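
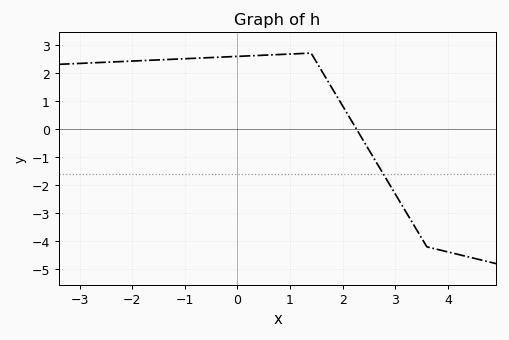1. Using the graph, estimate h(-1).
2.5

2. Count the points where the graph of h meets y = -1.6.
1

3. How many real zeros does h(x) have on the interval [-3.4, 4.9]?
1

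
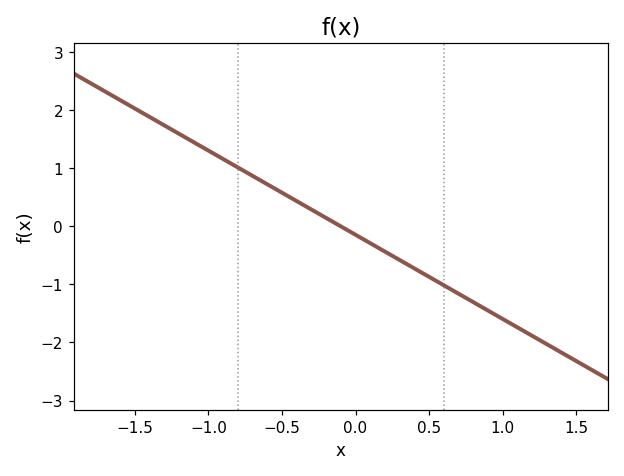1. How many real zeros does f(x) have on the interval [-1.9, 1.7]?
1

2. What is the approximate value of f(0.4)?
-0.7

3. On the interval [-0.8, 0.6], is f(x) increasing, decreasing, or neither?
decreasing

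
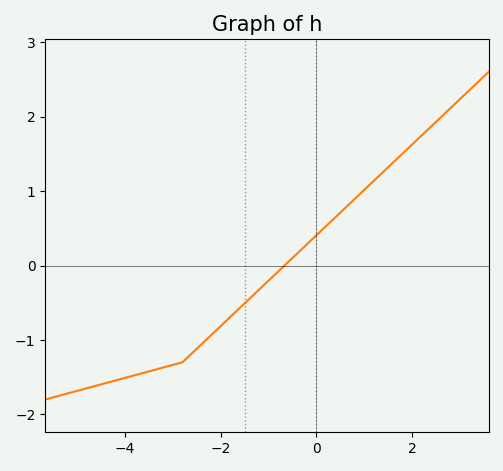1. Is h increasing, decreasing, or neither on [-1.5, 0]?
increasing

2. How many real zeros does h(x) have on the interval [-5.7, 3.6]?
1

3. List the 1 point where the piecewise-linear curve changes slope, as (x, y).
(-2.8, -1.3)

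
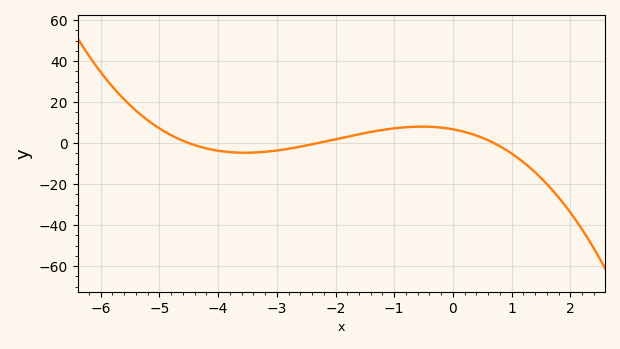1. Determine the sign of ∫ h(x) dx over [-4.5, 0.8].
positive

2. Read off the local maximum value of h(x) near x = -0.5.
8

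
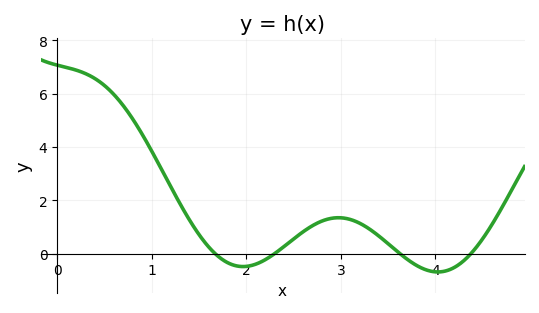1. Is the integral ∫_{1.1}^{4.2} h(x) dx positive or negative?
positive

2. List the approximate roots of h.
1.67, 2.3, 3.63, 4.37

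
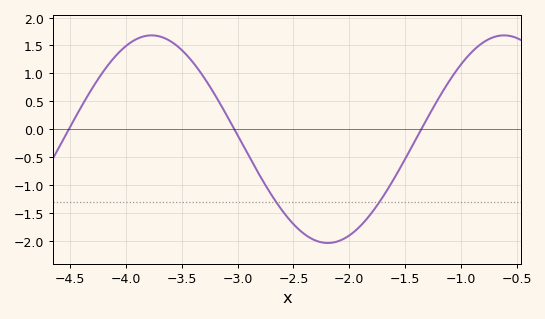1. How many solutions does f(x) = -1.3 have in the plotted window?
2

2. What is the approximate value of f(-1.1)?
0.875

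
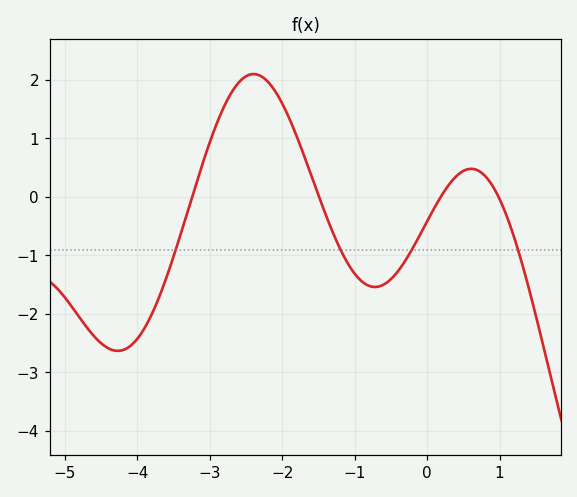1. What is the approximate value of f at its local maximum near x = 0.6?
0.48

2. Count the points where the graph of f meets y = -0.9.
4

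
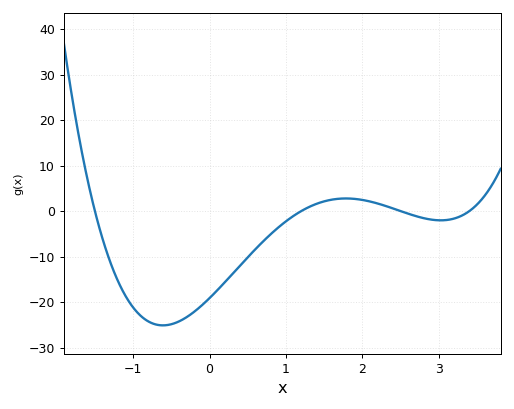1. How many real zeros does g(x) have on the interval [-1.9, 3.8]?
4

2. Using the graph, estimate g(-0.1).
-21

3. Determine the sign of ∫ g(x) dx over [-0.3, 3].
negative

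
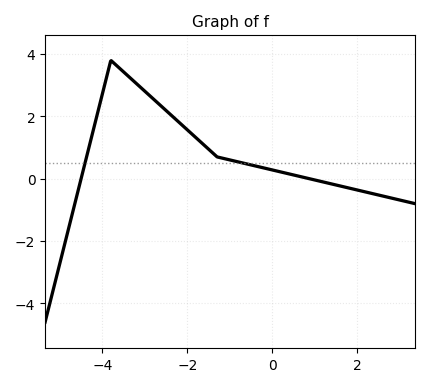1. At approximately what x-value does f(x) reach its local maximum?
-3.8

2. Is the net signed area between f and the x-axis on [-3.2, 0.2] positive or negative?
positive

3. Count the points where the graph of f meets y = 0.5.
2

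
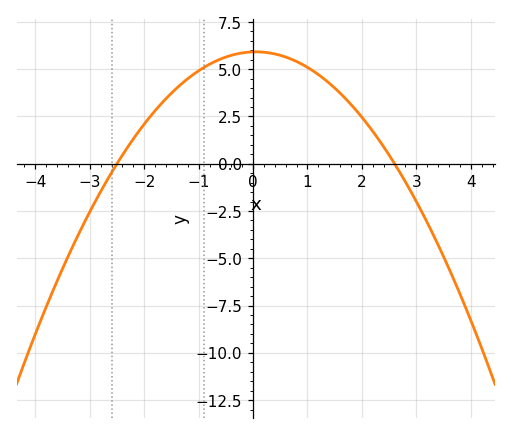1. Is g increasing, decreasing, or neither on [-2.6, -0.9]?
increasing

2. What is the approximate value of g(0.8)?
5.41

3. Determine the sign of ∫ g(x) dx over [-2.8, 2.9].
positive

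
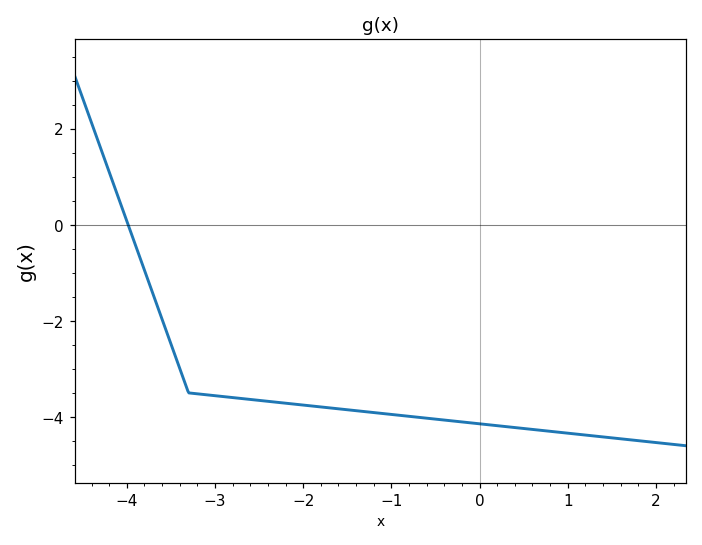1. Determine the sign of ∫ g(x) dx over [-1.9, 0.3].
negative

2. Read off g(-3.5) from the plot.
-2.4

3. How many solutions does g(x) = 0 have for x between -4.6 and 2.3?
1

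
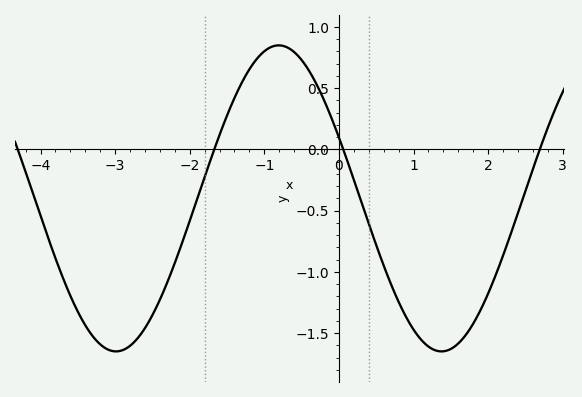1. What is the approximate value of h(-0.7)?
0.85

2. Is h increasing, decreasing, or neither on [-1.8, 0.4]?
neither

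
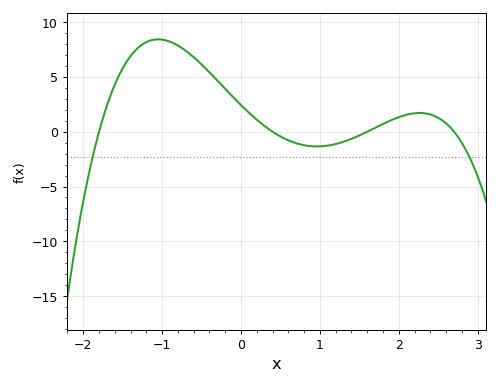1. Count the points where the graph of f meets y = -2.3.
2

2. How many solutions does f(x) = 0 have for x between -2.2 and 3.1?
4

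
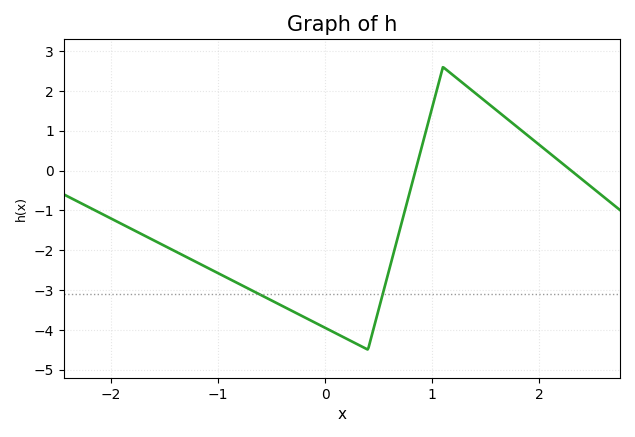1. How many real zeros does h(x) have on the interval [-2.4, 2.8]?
2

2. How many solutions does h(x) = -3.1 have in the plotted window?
2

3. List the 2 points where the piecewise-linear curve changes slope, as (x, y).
(0.4, -4.5); (1.1, 2.6)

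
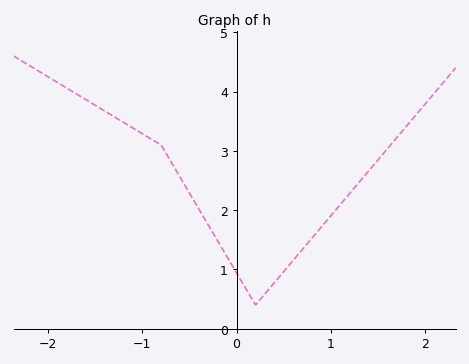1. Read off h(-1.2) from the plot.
3.48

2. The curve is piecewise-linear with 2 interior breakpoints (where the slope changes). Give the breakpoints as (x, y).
(-0.8, 3.1); (0.2, 0.4)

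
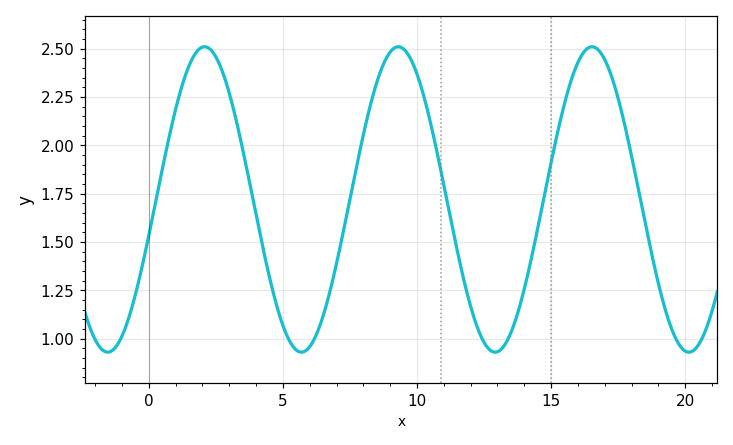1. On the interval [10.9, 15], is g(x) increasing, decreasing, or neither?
neither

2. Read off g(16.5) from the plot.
2.51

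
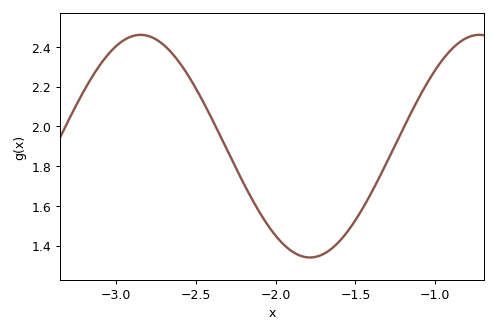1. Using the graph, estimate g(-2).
1.45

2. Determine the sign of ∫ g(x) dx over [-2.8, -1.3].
positive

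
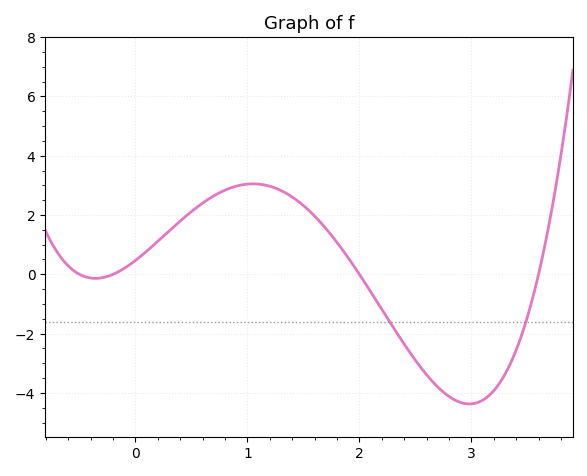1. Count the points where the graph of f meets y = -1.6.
2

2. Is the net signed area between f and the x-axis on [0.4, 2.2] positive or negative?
positive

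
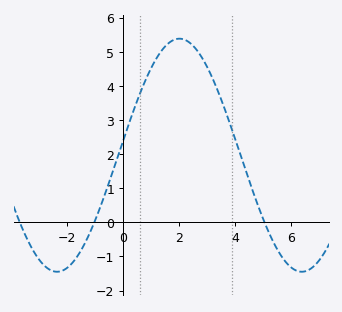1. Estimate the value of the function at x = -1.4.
-0.685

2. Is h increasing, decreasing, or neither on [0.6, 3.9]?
neither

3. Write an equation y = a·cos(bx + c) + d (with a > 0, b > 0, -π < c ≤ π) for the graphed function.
y = 3.42cos(0.72x - 1.45) + 1.97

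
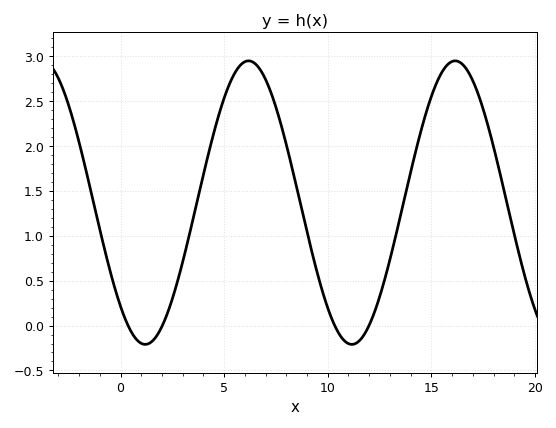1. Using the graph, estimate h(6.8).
2.85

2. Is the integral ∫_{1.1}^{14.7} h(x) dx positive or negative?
positive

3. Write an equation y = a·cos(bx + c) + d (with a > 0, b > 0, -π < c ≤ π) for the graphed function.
y = 1.58cos(0.63x + 2.4) + 1.37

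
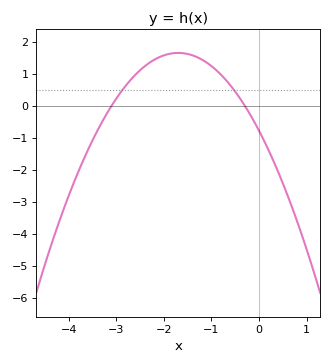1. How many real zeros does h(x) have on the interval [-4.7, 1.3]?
2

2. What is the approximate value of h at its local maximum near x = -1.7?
1.65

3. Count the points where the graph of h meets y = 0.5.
2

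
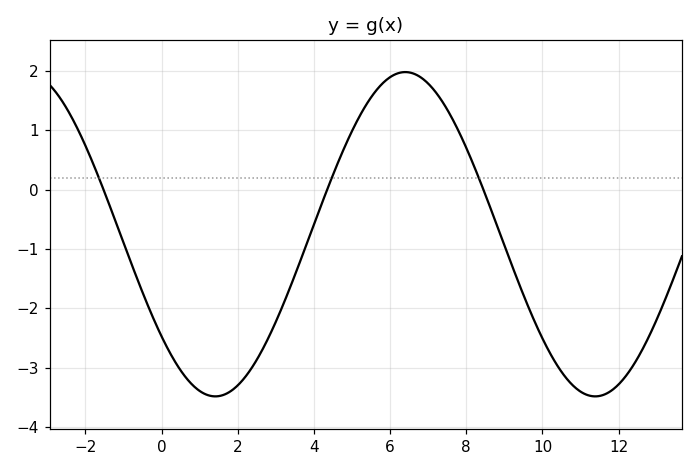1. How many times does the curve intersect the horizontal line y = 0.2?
3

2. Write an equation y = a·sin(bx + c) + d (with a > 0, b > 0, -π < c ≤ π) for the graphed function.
y = 2.73sin(0.63x - 2.5) - 0.75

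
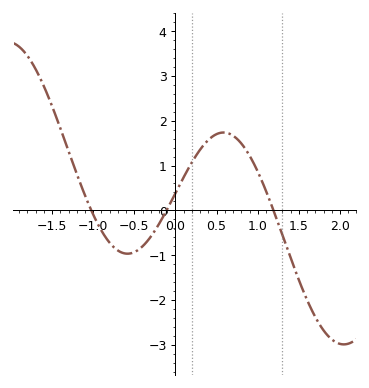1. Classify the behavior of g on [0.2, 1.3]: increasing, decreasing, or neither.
neither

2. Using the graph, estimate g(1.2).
-0.044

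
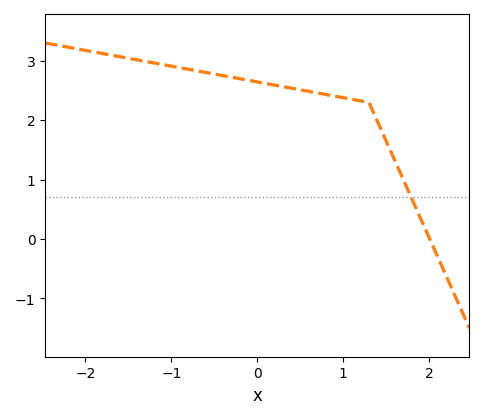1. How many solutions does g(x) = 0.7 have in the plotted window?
1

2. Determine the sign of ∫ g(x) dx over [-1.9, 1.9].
positive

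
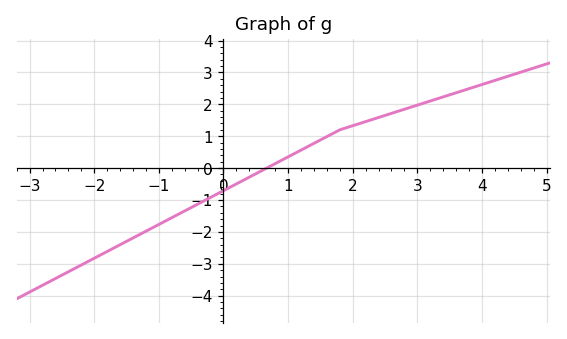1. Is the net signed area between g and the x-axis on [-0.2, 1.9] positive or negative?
positive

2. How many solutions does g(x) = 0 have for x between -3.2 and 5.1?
1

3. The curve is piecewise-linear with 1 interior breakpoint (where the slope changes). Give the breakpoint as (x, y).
(1.8, 1.2)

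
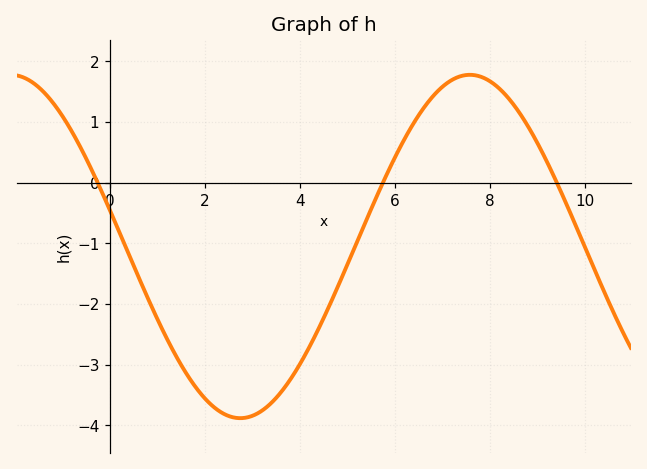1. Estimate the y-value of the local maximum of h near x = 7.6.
1.78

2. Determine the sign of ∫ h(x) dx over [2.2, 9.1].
negative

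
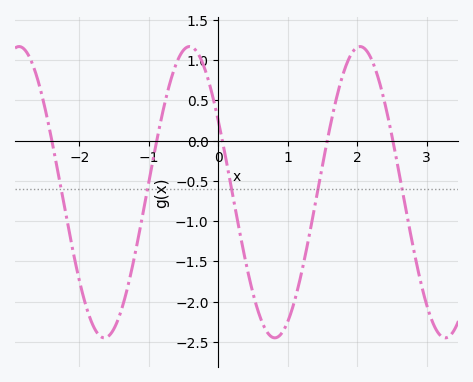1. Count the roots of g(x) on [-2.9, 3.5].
5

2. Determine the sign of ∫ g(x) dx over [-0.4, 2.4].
negative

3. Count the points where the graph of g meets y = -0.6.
5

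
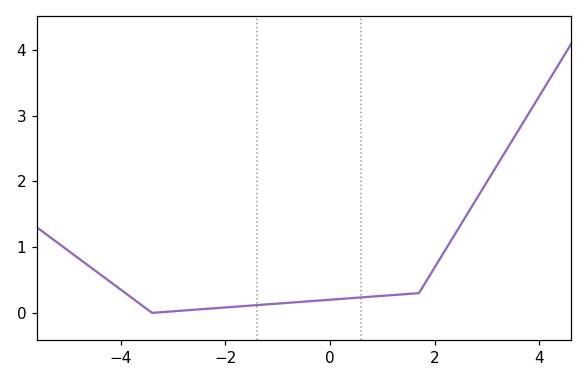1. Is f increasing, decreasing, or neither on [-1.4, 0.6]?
increasing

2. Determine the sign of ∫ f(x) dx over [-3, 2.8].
positive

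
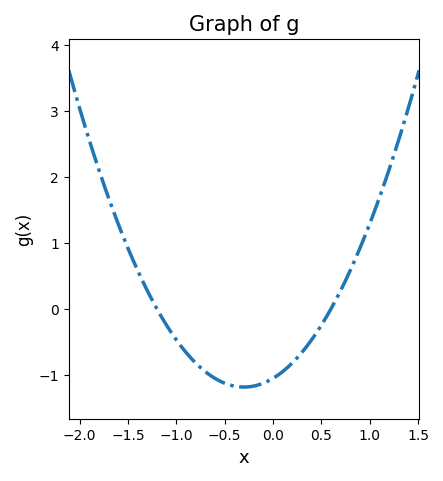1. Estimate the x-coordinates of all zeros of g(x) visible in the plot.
-1.2, 0.6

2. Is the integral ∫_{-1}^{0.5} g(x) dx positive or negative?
negative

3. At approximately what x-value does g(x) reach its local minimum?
-0.3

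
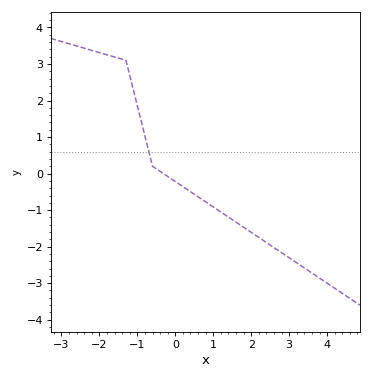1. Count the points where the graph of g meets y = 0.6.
1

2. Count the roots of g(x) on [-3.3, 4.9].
1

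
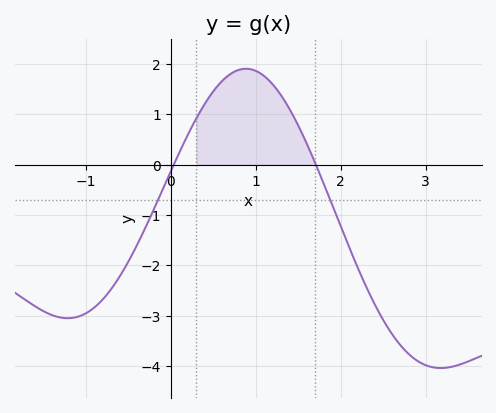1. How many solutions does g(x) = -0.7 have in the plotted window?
2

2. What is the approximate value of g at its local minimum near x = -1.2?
-3.05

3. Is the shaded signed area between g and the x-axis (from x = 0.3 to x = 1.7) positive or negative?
positive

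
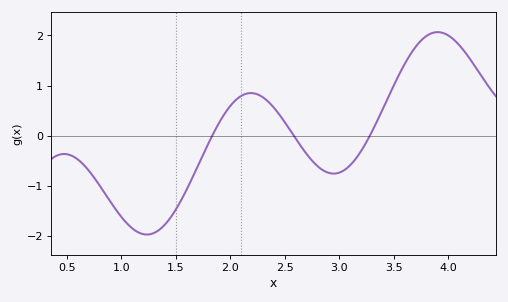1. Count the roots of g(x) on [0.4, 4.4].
3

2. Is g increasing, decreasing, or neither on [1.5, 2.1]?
increasing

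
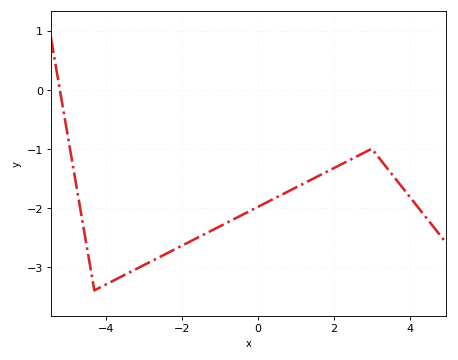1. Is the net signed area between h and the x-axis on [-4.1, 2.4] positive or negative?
negative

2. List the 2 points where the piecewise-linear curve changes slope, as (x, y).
(-4.3, -3.4); (3, -1)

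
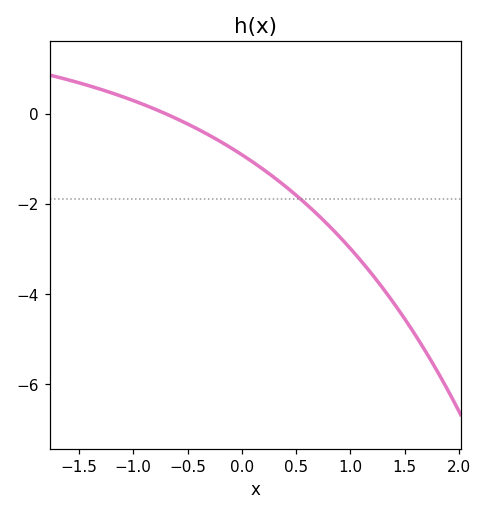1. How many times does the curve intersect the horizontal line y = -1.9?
1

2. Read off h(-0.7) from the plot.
-0.002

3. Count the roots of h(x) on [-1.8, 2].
1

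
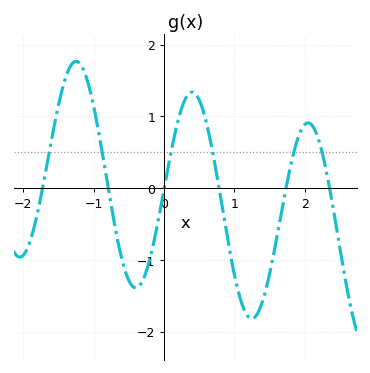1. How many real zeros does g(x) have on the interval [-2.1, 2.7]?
6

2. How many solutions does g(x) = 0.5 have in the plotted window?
6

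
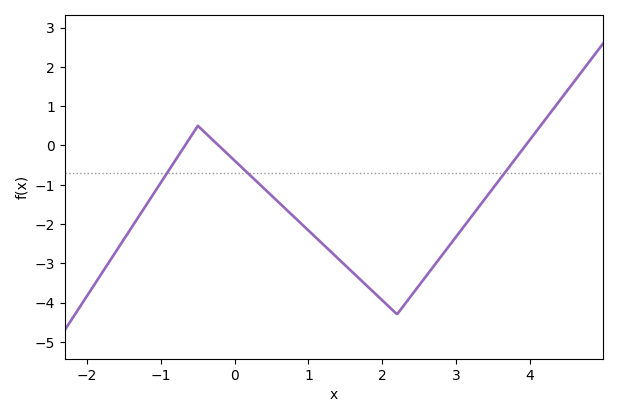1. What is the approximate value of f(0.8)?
-1.81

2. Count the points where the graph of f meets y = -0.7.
3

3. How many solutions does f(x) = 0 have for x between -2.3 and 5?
3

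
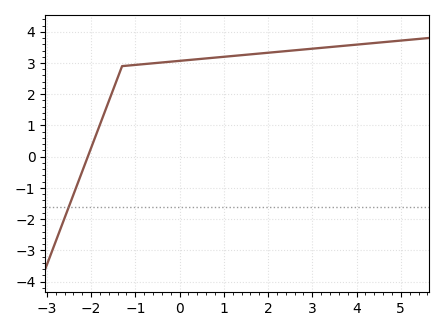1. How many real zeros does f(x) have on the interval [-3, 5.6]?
1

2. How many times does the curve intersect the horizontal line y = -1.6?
1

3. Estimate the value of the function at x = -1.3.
2.9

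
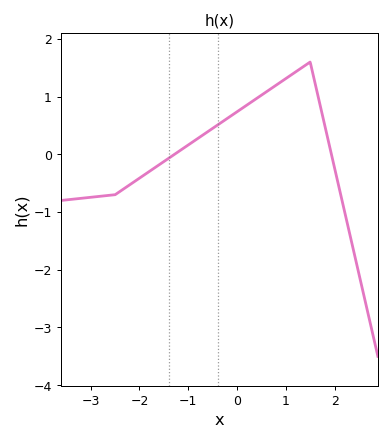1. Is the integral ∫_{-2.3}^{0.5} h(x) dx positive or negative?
positive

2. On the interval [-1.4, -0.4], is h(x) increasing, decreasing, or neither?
increasing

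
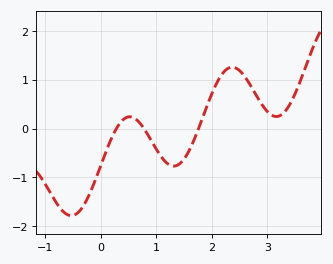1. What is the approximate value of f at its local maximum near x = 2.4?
1.3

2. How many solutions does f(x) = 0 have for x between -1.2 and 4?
3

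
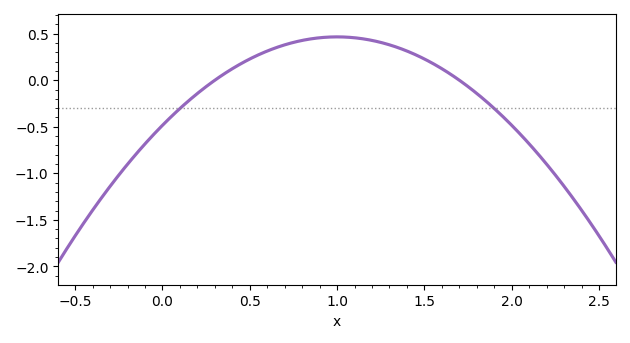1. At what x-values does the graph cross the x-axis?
0.3, 1.7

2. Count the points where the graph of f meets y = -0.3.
2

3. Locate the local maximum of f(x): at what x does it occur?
1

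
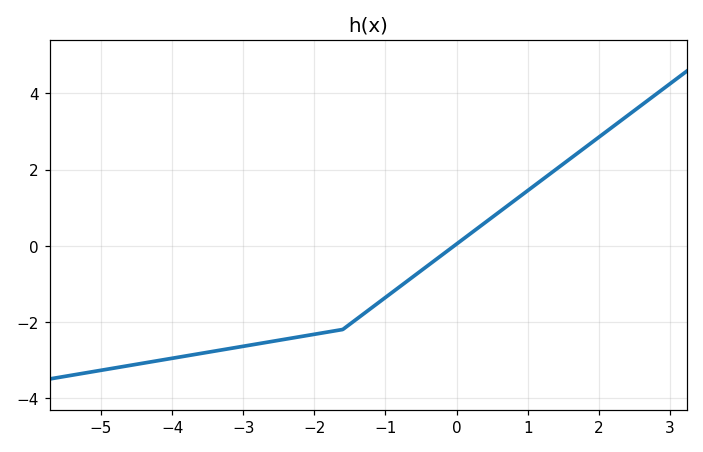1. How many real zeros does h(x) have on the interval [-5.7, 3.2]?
1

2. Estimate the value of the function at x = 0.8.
1.2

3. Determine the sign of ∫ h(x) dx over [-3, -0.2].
negative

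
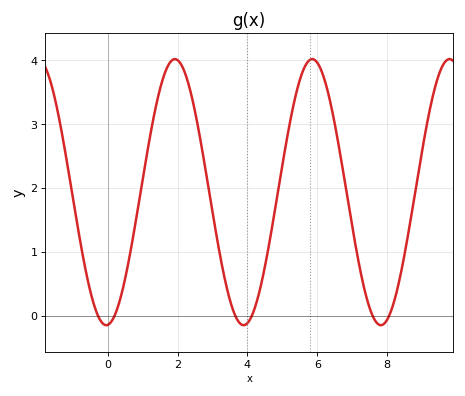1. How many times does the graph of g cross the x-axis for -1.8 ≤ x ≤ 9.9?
6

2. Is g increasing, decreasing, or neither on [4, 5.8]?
increasing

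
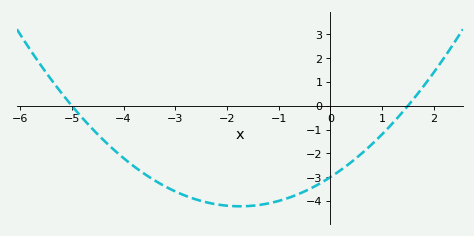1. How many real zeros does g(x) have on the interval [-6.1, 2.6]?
2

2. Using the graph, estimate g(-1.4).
-4.2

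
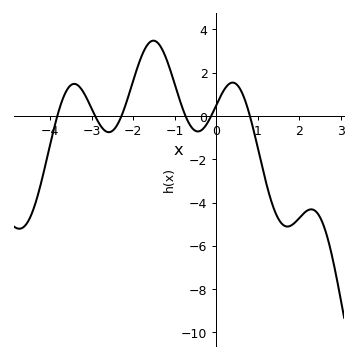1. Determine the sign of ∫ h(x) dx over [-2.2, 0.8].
positive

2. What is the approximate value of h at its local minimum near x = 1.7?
-5.2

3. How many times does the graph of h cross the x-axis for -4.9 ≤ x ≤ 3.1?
6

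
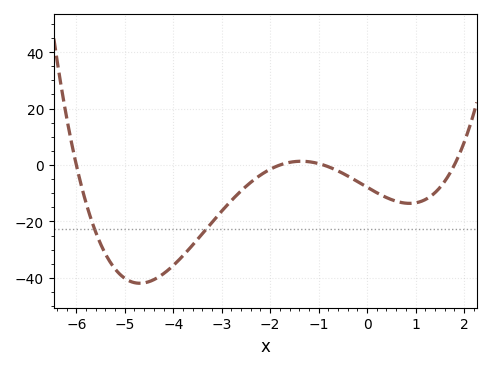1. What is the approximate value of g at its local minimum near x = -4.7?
-42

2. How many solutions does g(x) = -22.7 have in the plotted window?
2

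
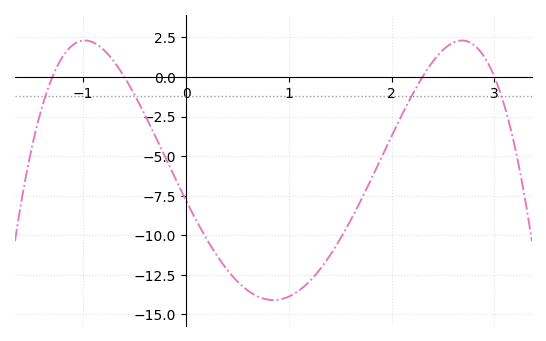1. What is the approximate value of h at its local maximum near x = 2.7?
2.4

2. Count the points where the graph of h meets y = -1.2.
4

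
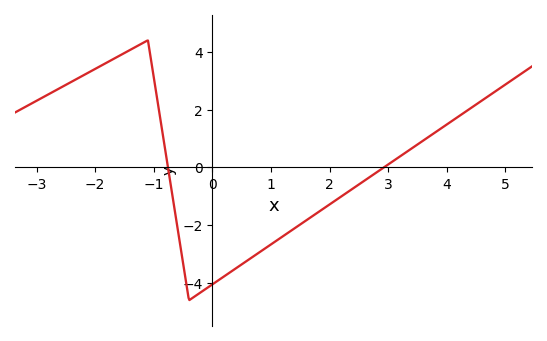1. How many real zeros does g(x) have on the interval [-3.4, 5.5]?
2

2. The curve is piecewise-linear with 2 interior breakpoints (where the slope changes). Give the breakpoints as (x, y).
(-1.1, 4.4); (-0.4, -4.6)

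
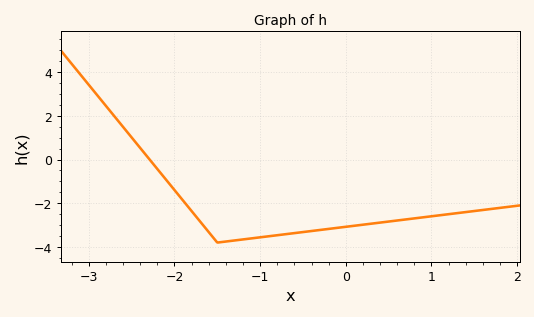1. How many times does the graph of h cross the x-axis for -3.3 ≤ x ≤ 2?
1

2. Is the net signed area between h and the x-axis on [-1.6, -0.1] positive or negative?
negative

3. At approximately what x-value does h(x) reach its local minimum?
-1.5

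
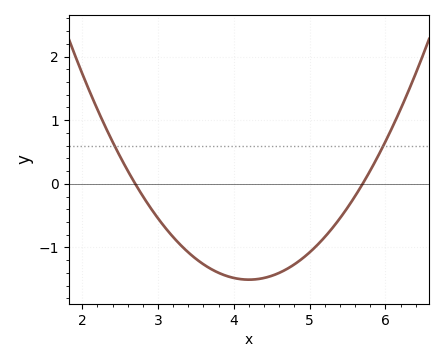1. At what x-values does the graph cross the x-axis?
2.7, 5.7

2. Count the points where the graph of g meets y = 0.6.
2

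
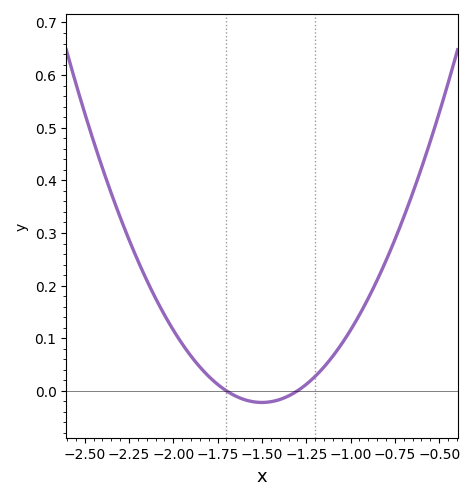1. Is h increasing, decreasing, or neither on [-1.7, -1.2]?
neither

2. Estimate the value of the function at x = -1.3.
0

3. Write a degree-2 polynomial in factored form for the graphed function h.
y = 0.55(x + 1.7)(x + 1.3)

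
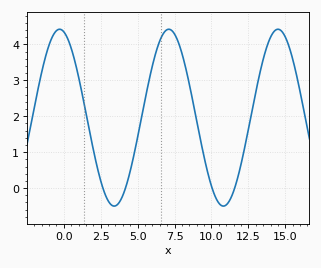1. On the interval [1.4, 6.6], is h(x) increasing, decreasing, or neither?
neither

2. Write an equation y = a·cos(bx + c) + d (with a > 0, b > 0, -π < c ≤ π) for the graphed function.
y = 2.46cos(0.85x + 0.24) + 1.96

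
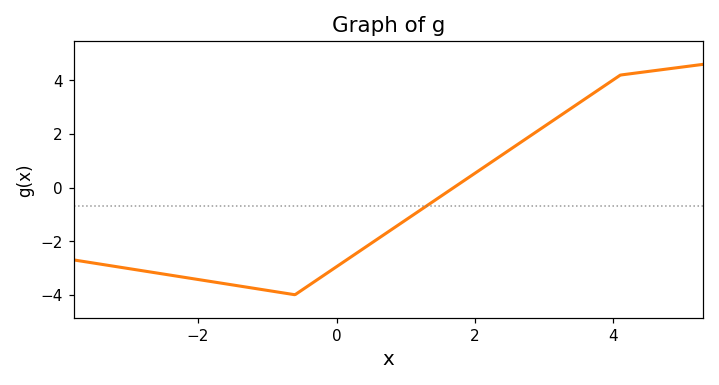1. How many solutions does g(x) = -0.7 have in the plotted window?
1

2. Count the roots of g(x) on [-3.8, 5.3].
1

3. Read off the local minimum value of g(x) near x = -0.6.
-4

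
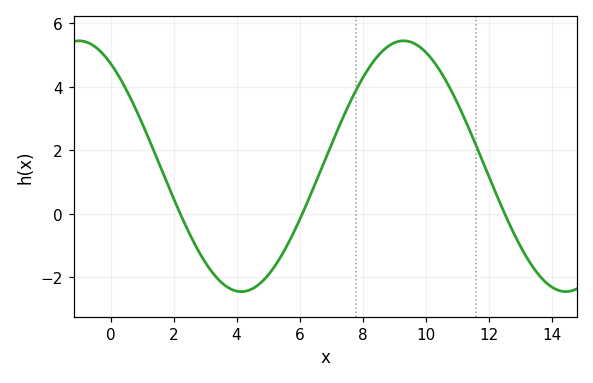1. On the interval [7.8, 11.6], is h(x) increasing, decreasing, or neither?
neither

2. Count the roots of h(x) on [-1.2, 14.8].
3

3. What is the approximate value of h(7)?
2.2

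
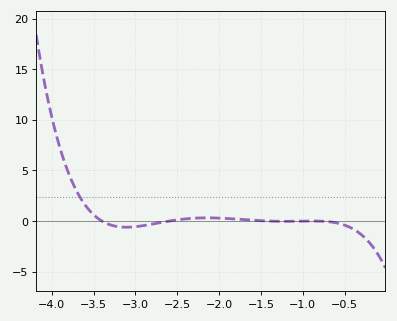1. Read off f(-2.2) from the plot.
0.5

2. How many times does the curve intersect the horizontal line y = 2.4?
1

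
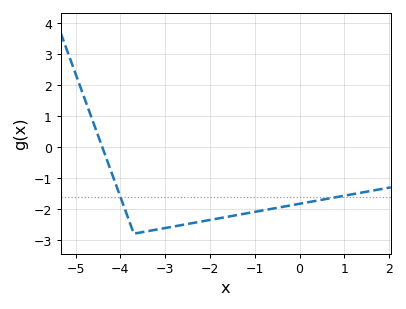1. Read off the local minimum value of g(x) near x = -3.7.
-2.8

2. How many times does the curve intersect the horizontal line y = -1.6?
2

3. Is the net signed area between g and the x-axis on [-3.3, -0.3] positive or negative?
negative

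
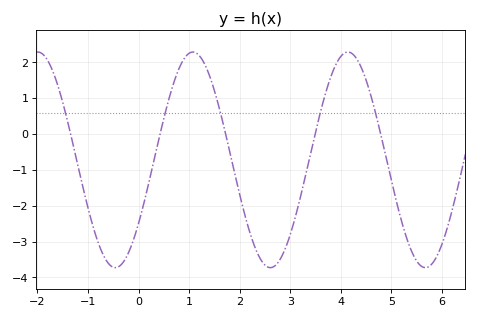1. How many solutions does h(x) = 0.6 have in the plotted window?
5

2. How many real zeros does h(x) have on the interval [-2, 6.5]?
5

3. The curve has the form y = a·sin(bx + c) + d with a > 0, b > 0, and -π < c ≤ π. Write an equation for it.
y = 3.01sin(2.05x - 0.632) - 0.72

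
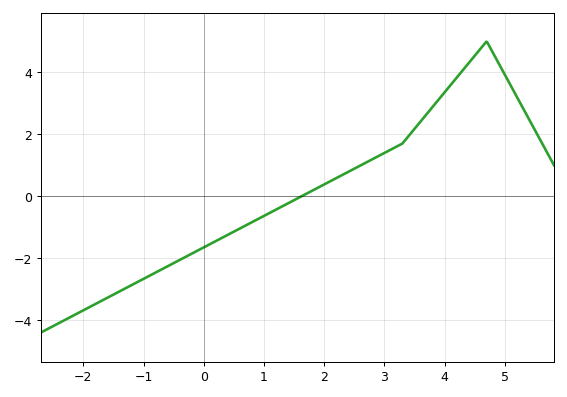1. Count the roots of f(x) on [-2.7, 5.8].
1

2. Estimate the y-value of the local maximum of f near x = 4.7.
5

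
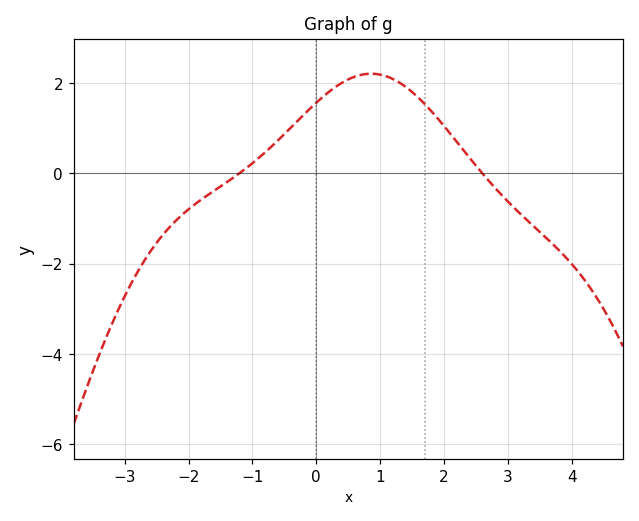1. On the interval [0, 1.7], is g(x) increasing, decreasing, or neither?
neither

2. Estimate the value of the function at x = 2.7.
-0.2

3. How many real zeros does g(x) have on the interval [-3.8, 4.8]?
2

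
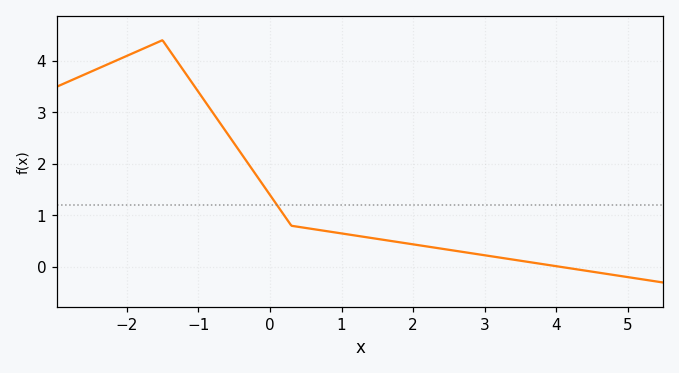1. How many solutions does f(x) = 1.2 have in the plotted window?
1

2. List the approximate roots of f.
4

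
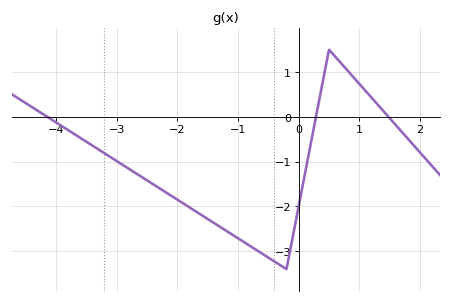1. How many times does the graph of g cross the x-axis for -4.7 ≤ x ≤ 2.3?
3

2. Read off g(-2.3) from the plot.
-1.6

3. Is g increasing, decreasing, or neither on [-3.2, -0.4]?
decreasing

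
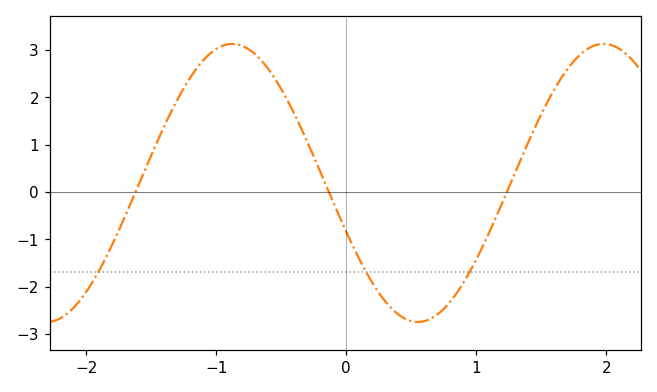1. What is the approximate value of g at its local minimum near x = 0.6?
-2.75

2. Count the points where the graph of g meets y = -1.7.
3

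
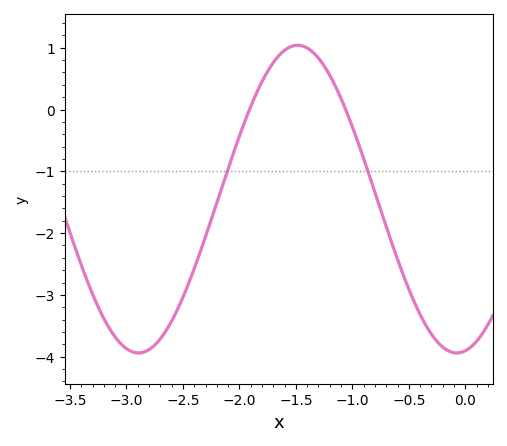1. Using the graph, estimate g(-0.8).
-1.3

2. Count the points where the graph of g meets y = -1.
2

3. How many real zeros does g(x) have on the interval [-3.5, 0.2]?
2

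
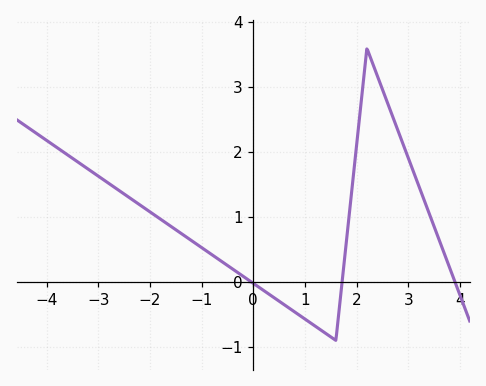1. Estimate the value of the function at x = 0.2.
-0.13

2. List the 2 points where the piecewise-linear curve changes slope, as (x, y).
(1.6, -0.9); (2.2, 3.6)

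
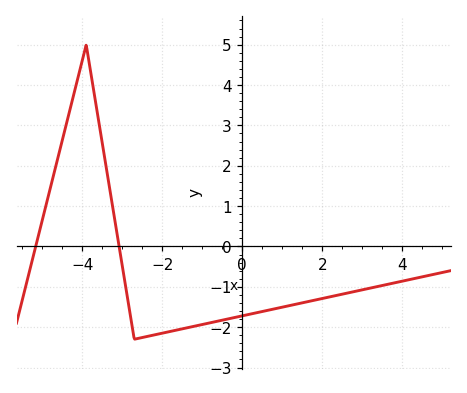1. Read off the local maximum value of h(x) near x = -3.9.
5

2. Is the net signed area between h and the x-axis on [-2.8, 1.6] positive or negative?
negative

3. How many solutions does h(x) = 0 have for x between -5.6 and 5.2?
2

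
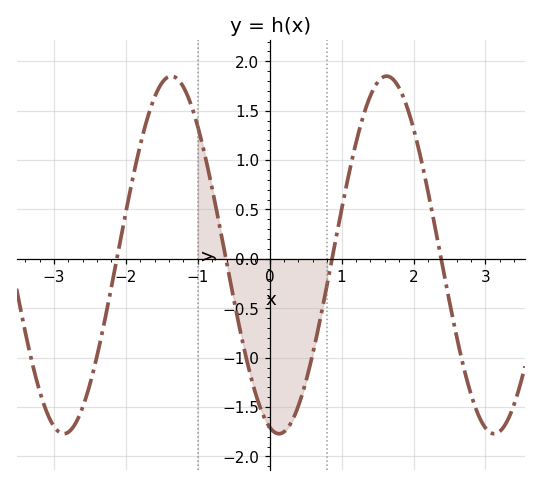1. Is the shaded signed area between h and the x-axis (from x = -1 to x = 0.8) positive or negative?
negative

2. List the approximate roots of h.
-2.13, -0.608, 0.867, 2.38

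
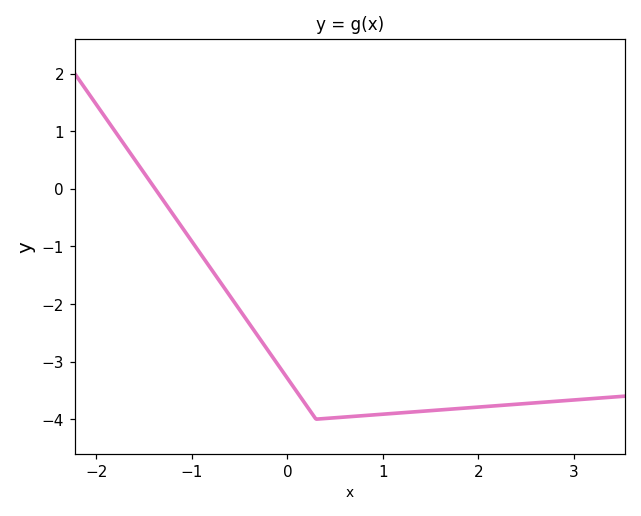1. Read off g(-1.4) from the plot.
0.037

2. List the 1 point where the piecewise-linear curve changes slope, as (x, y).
(0.3, -4)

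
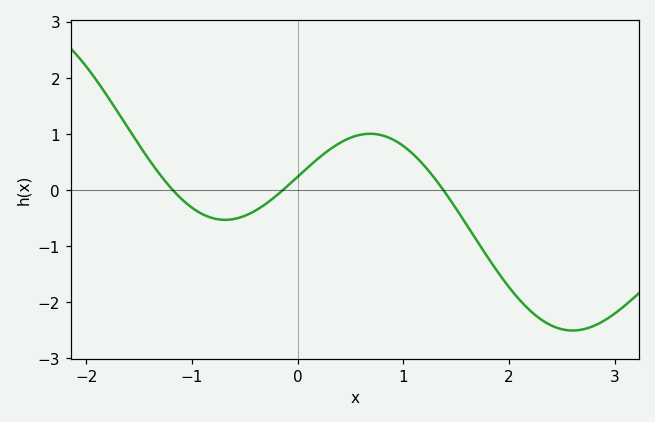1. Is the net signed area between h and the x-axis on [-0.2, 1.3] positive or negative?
positive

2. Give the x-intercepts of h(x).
-1.2, -0.1, 1.4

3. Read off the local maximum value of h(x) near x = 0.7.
1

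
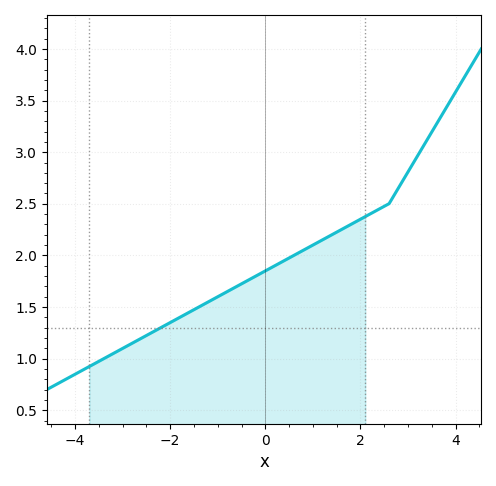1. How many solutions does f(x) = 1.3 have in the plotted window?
1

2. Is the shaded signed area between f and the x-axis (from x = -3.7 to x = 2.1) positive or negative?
positive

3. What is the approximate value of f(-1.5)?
1.47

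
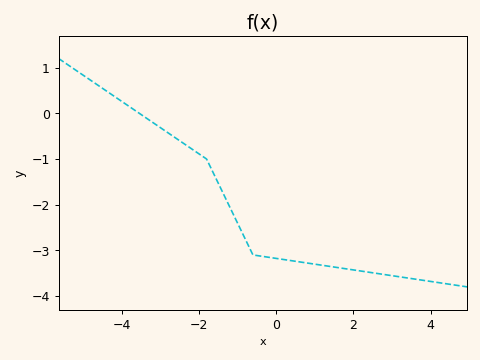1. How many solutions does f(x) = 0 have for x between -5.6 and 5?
1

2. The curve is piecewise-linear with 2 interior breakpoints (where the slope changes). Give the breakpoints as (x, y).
(-1.8, -1); (-0.6, -3.1)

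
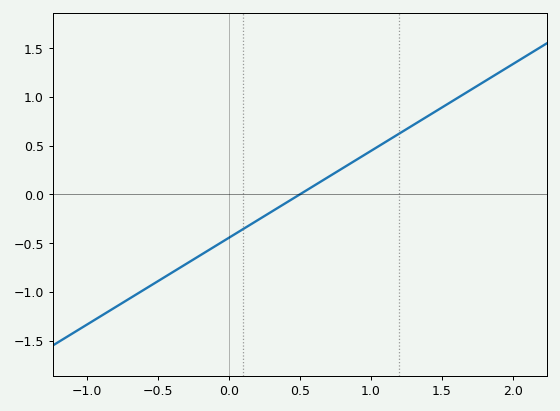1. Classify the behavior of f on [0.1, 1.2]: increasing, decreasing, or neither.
increasing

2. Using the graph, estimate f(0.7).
0.2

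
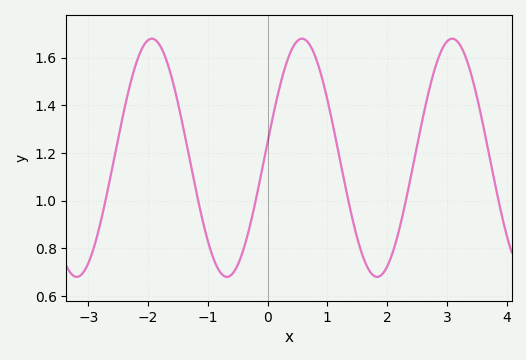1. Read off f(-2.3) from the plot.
1.48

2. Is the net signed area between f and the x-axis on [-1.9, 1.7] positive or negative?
positive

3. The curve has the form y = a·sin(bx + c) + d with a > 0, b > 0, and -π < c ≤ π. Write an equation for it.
y = 0.5sin(2.5x + 0.13) + 1.18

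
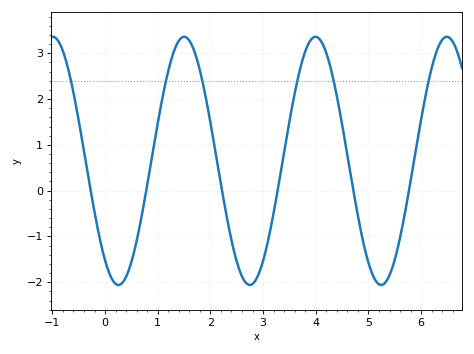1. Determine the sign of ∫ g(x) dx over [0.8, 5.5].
positive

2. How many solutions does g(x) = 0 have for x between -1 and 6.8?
6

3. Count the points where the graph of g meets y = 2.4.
6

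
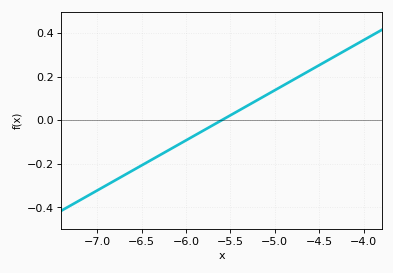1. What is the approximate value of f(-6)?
-0.1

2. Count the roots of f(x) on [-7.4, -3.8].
1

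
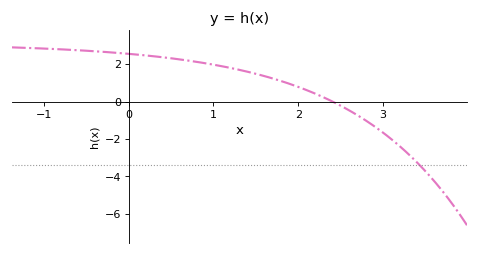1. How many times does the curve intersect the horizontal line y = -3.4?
1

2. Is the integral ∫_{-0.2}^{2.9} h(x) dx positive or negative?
positive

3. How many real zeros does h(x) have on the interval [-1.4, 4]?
1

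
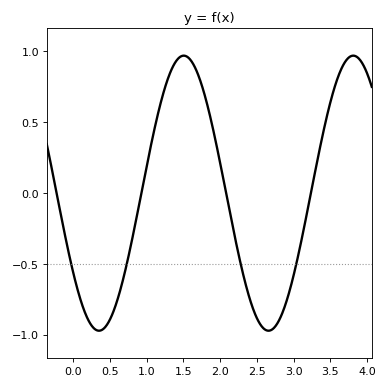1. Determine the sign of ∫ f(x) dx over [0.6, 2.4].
positive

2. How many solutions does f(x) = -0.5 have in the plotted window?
4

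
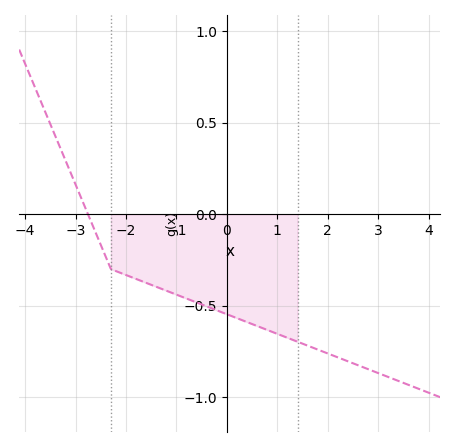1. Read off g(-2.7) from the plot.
-0.036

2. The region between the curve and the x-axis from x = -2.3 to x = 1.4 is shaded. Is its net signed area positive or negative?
negative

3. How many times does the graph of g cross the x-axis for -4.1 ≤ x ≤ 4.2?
1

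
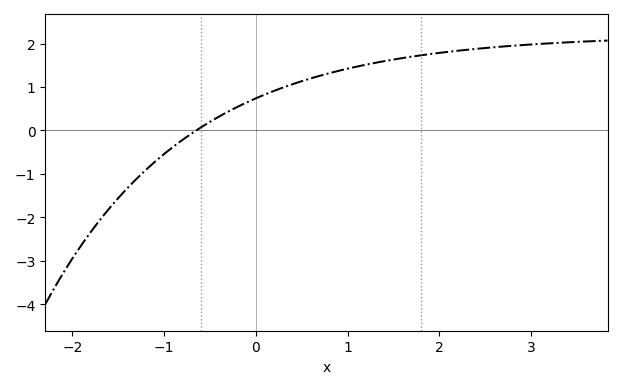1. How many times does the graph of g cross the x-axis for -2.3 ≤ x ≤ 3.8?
1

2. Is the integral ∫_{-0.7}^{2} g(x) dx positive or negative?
positive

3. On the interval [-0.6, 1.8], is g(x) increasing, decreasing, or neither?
increasing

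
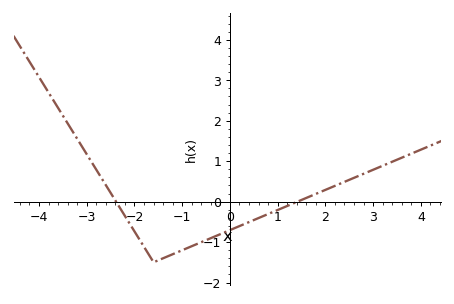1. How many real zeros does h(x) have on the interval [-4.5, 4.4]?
2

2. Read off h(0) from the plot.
-0.7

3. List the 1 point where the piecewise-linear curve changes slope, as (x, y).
(-1.6, -1.5)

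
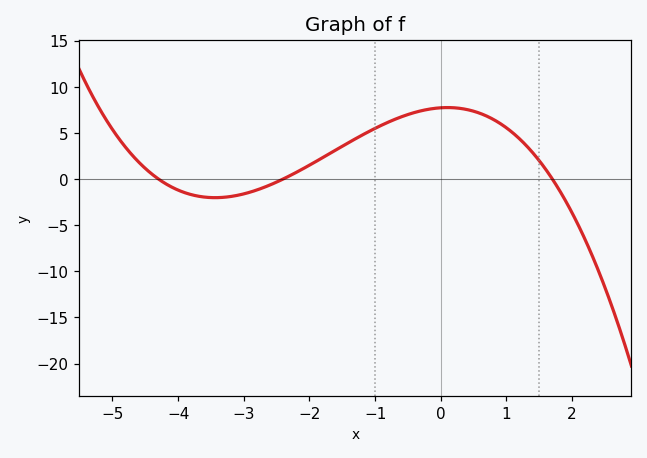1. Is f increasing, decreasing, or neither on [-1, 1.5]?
neither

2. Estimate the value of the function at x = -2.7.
-0.929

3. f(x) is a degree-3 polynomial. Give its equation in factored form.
y = -0.44(x + 4.3)(x + 2.4)(x - 1.7)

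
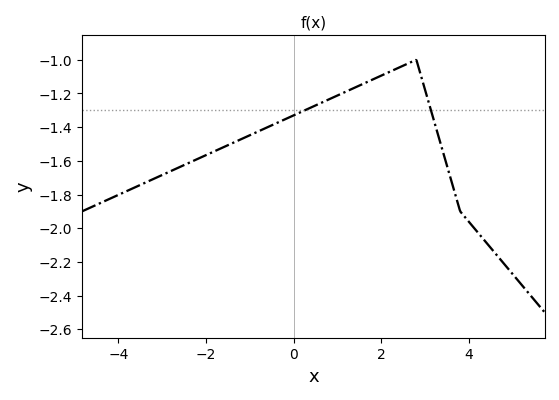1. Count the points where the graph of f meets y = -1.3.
2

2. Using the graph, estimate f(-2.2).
-1.58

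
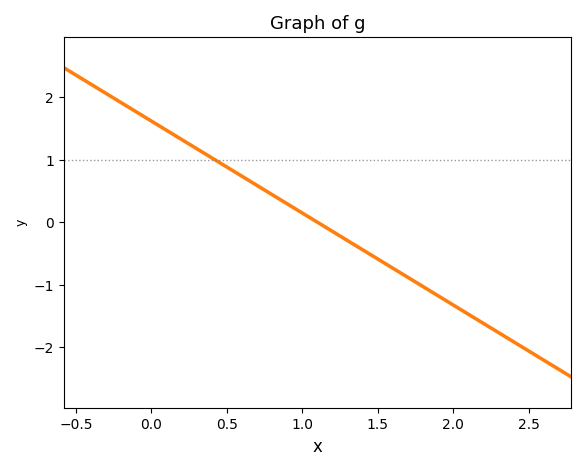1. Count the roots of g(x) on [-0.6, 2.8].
1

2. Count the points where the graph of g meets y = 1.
1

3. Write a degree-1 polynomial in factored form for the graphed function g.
y = -1.47(x - 1.1)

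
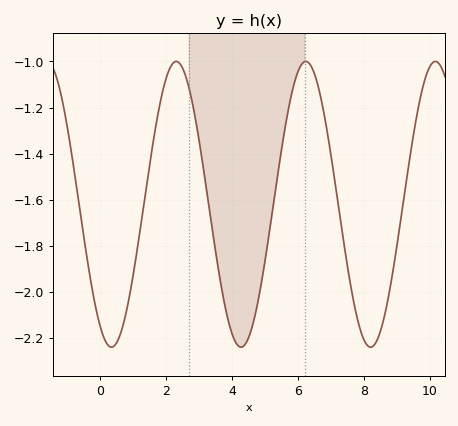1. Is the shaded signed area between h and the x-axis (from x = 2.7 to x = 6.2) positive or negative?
negative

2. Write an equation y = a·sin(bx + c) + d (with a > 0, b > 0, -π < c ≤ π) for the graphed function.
y = 0.62sin(1.6x - 2.1) - 1.62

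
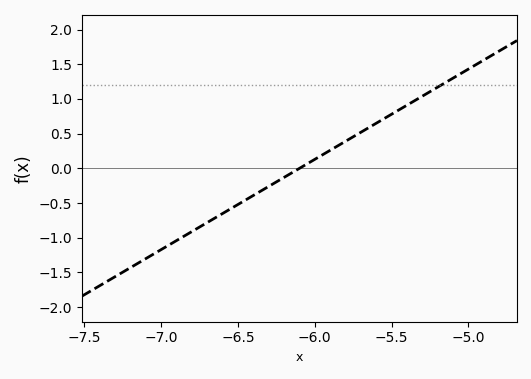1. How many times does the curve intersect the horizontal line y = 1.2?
1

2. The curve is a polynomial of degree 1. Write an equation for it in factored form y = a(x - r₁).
y = 1.3(x + 6.1)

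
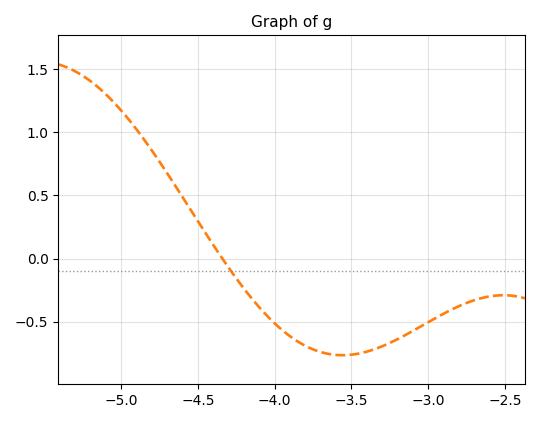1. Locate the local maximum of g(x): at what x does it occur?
-2.5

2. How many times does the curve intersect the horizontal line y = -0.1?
1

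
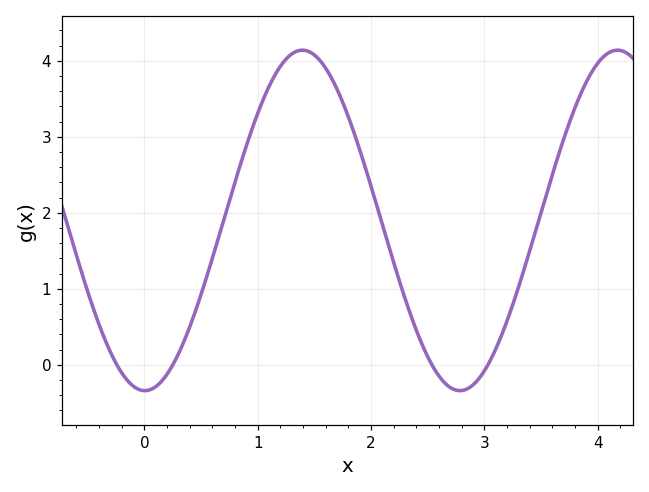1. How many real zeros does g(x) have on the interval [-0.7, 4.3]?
4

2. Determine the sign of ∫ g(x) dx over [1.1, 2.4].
positive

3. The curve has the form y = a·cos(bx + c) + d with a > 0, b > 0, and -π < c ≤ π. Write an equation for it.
y = 2.24cos(2.3x + 3.1) + 1.9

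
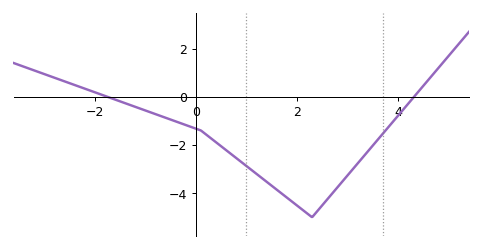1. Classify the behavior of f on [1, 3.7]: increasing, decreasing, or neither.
neither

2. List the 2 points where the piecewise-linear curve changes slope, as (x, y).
(0.1, -1.4); (2.3, -5)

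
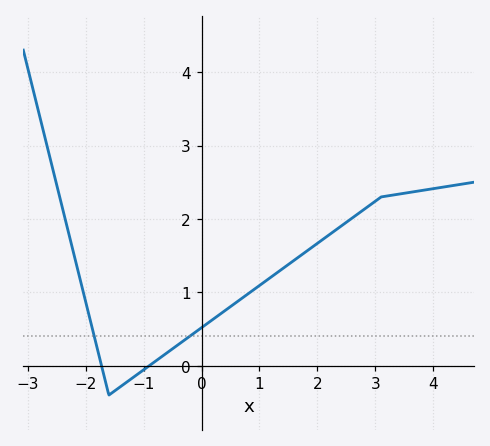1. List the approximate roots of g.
-1.8, -1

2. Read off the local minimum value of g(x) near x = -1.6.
-0.4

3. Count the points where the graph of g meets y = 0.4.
2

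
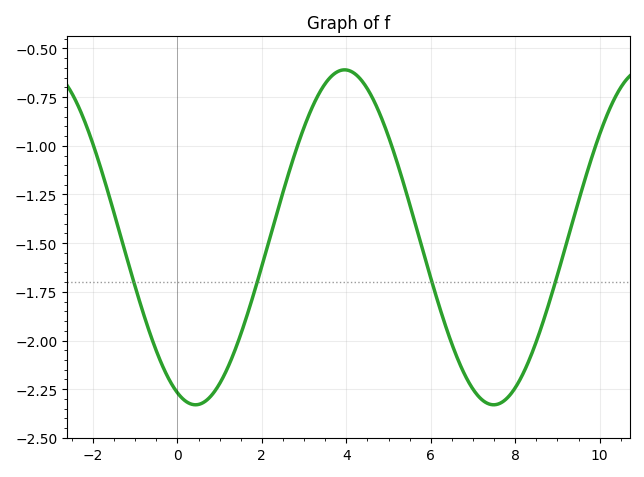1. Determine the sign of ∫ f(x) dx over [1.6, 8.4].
negative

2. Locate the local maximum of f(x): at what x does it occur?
3.96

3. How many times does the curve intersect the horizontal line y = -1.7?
4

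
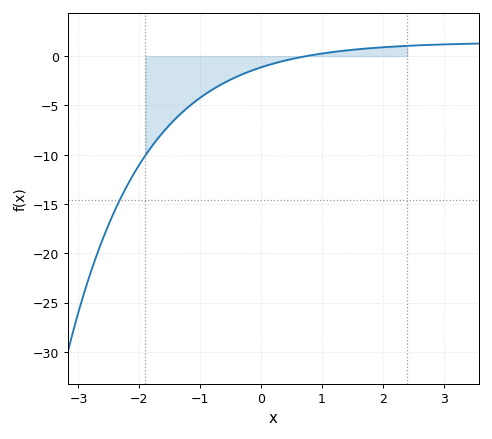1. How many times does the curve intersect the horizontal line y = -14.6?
1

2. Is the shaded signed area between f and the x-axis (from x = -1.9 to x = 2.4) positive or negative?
negative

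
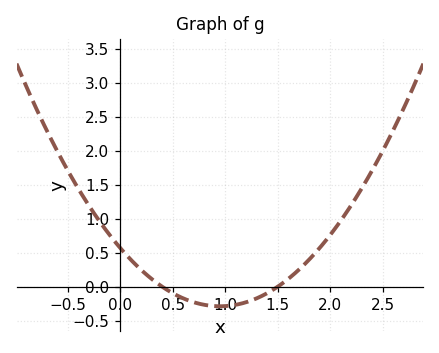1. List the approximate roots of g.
0.4, 1.5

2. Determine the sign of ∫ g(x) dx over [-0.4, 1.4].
positive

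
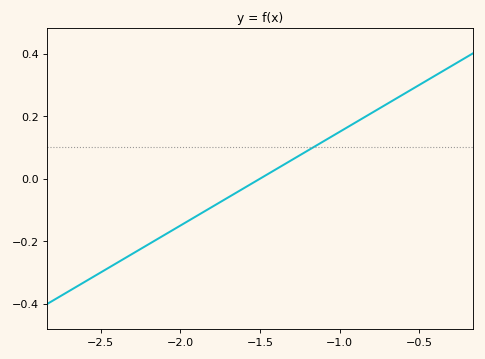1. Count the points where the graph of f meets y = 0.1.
1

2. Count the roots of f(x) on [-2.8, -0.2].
1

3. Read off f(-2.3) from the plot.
-0.24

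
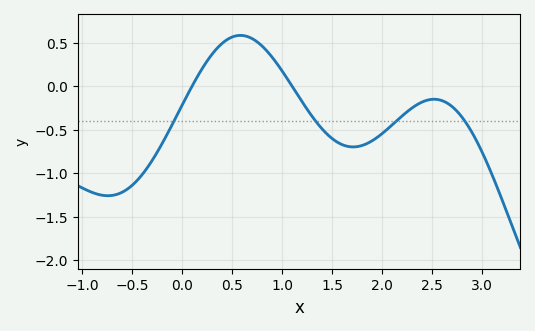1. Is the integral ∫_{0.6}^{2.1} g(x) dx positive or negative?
negative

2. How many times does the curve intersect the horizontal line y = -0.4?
4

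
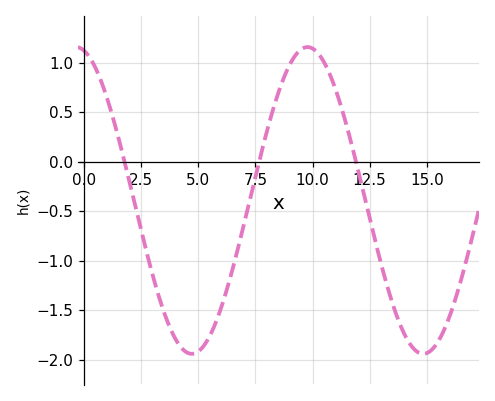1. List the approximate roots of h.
1.77, 7.66, 11.9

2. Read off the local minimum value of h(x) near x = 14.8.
-1.94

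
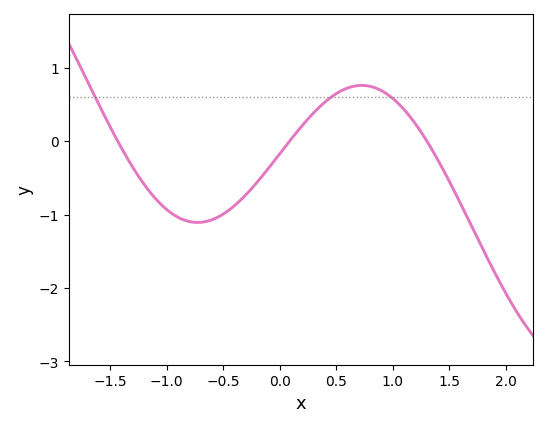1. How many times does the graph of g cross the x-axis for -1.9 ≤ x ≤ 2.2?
3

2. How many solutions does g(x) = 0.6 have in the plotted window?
3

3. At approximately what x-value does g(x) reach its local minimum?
-0.726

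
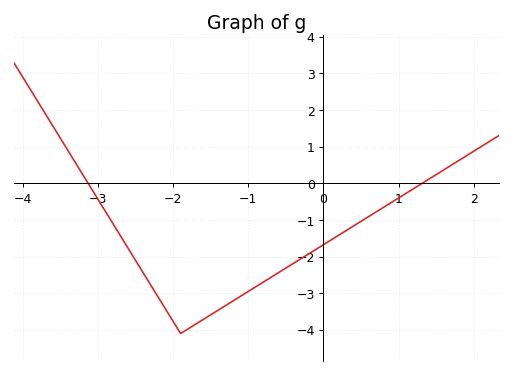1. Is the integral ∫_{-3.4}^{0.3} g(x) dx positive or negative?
negative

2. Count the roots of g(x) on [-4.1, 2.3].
2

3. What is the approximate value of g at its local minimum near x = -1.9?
-4.1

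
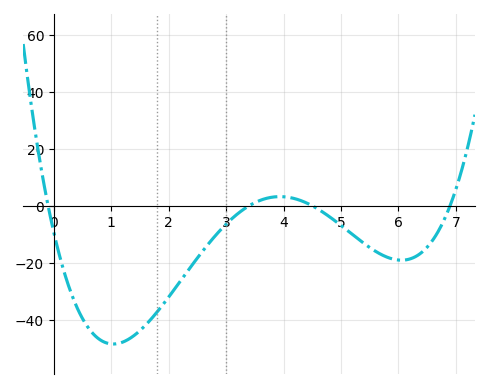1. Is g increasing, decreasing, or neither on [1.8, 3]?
increasing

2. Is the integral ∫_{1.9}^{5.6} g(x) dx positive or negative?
negative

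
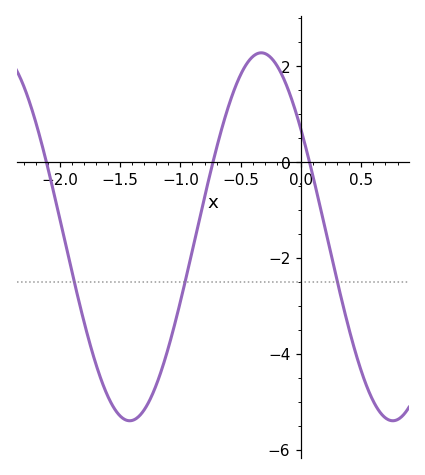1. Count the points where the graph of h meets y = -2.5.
3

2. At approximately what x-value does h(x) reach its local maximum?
-0.35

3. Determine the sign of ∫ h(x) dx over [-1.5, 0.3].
negative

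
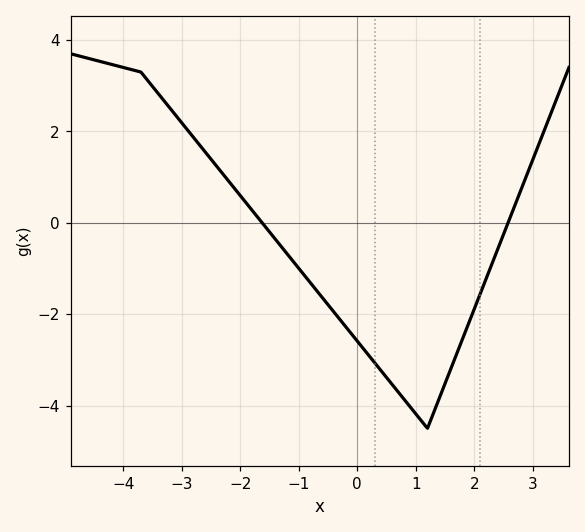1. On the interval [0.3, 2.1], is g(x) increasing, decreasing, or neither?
neither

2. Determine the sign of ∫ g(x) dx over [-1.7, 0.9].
negative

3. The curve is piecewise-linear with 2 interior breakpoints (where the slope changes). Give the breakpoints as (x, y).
(-3.7, 3.3); (1.2, -4.5)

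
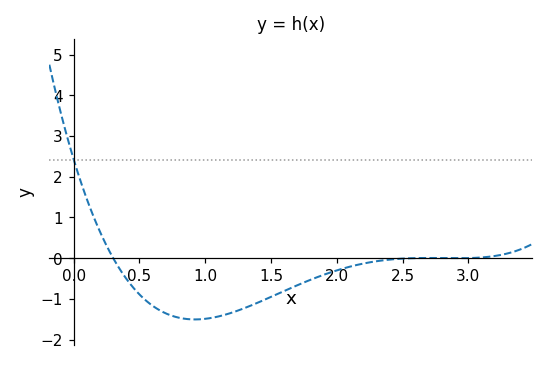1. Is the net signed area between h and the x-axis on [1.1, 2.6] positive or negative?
negative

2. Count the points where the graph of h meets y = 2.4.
1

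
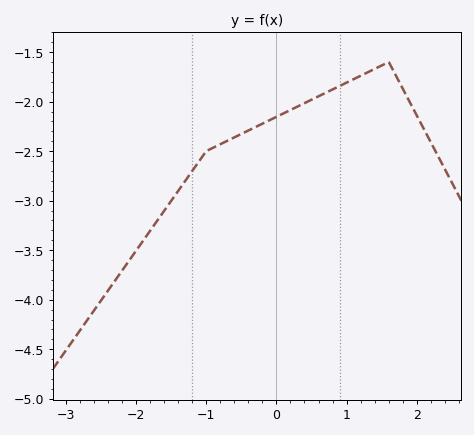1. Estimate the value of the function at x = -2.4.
-3.9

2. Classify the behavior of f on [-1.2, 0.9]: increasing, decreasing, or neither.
increasing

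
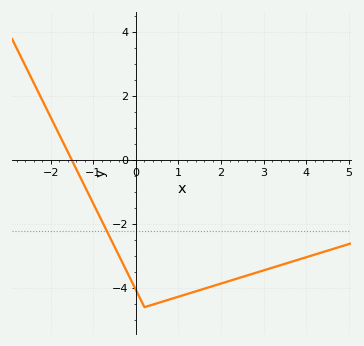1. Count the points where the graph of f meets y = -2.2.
1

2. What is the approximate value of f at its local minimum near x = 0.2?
-4.6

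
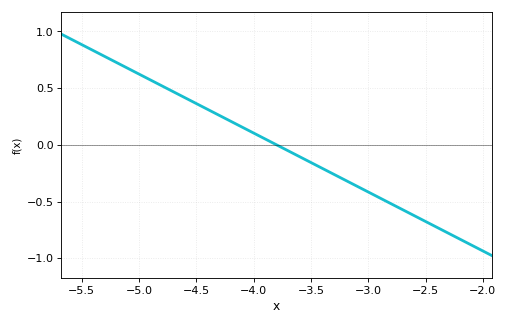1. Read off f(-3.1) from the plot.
-0.35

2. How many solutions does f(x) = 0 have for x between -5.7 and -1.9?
1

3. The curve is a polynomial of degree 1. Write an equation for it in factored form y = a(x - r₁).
y = -0.52(x + 3.8)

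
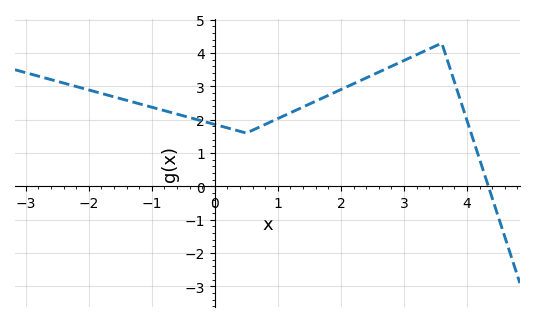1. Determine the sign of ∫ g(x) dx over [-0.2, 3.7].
positive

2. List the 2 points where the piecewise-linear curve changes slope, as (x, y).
(0.5, 1.6); (3.6, 4.3)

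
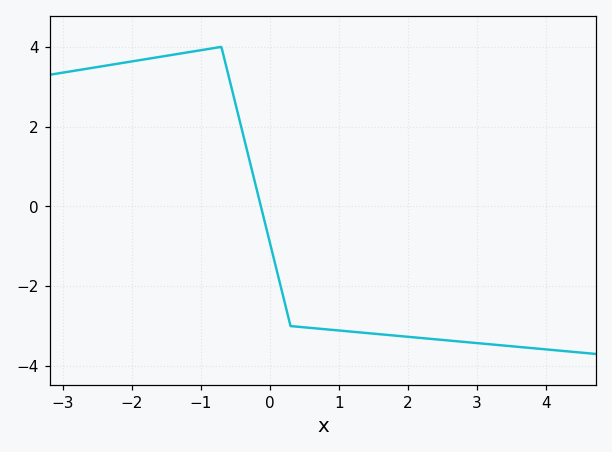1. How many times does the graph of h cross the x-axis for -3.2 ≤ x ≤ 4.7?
1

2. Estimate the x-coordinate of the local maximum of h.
-0.8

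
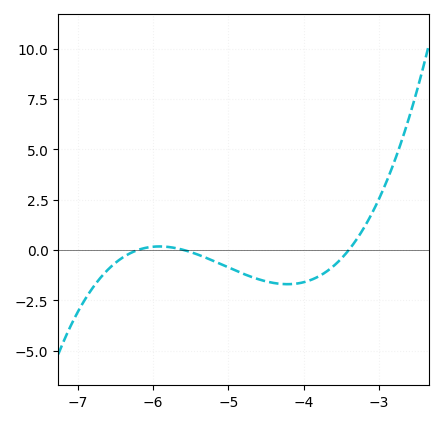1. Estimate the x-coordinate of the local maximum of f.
-5.9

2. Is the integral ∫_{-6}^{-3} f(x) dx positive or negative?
negative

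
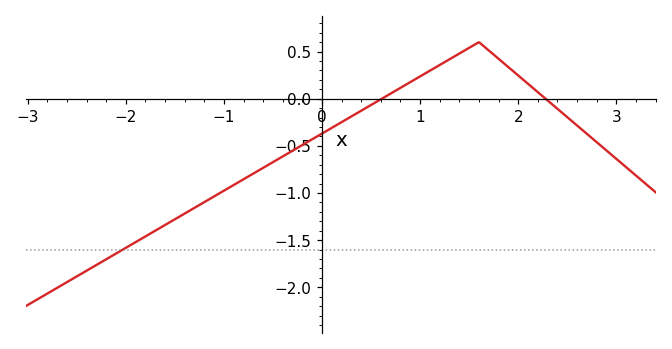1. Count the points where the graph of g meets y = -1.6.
1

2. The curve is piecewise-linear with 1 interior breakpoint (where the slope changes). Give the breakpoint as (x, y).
(1.6, 0.6)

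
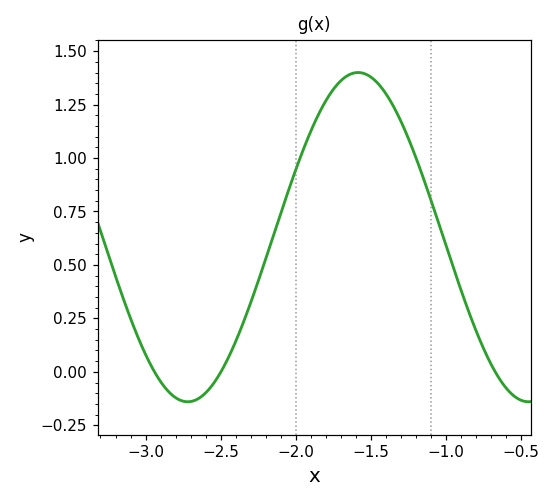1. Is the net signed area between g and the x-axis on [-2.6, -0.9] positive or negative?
positive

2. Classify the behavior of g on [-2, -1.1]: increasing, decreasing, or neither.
neither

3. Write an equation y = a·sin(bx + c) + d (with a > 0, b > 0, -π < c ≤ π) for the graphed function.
y = 0.77sin(2.77x - 0.322) + 0.63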